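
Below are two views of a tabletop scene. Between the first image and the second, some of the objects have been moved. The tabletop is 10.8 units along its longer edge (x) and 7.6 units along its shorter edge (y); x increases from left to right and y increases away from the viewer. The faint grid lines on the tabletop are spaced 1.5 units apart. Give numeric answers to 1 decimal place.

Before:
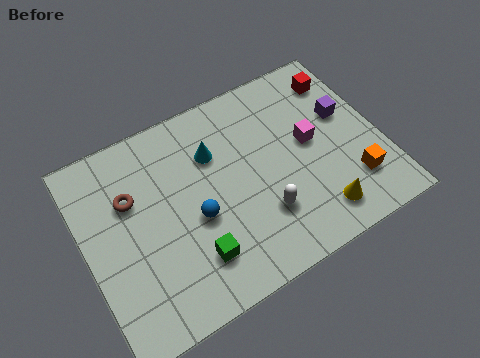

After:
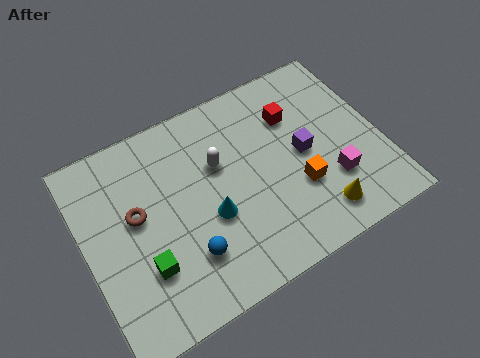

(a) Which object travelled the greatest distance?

the white capsule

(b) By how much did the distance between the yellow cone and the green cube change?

+1.8

They were about 4.5 units apart before and 6.3 after — 1.8 units further apart.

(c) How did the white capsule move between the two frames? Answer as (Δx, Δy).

(-1.2, 2.6)

From the two frames, the white capsule sits at roughly (6.2, 2.2) before and (5.0, 4.8) after.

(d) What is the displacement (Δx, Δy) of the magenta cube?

(0.5, -1.8)

From the two frames, the magenta cube sits at roughly (8.3, 4.1) before and (8.8, 2.3) after.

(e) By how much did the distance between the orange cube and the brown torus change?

-2.4

The distance was about 8.3 in the first image and 5.9 in the second, so they moved 2.4 units closer together.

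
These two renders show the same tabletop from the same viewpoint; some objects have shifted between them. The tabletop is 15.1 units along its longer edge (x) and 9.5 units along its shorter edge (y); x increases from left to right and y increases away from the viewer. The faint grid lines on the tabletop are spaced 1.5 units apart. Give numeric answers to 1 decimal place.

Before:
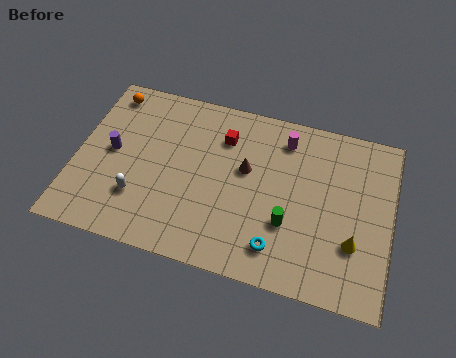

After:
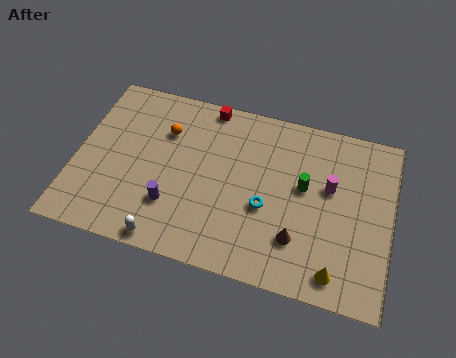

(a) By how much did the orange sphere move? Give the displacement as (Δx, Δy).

(2.9, -1.5)

The orange sphere started near (1.2, 8.2) and ended near (4.1, 6.7).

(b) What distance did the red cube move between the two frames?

1.8

The red cube moved from about (6.9, 7.1) to (6.0, 8.7), a distance of √(0.9² + 1.6²) ≈ 1.8.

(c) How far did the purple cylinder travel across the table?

3.8

From (1.7, 4.9) to (4.8, 2.7), the purple cylinder covered √(3.1² + 2.2²) ≈ 3.8 units.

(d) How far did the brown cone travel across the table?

4.1

The brown cone was near (8.1, 5.6) before and (10.8, 2.5) after, so it travelled √(2.7² + 3.1²) ≈ 4.1 units.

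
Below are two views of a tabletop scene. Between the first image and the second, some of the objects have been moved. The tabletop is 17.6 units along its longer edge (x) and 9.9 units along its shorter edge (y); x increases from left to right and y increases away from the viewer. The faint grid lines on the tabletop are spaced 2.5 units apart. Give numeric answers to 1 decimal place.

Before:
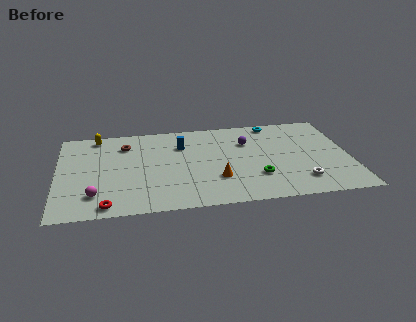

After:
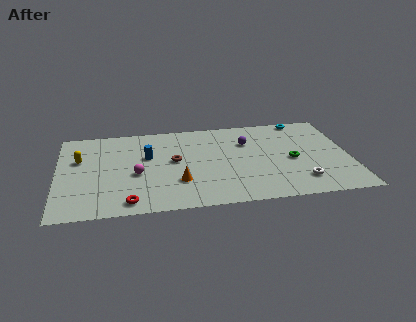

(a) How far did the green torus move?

2.7

The green torus was near (11.9, 2.9) before and (14.1, 4.5) after, so it travelled √(2.2² + 1.6²) ≈ 2.7 units.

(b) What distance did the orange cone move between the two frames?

2.3

From (9.5, 3.0) to (7.2, 3.0), the orange cone covered √(2.3² + 0.0²) ≈ 2.3 units.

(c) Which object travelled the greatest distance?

the brown torus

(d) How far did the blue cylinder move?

2.3

From (7.5, 7.1) to (5.4, 6.1), the blue cylinder covered √(2.1² + 1.0²) ≈ 2.3 units.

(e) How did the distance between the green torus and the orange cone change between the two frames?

+4.7

The distance was about 2.4 in the first image and 7.1 in the second, so they moved 4.7 units further apart.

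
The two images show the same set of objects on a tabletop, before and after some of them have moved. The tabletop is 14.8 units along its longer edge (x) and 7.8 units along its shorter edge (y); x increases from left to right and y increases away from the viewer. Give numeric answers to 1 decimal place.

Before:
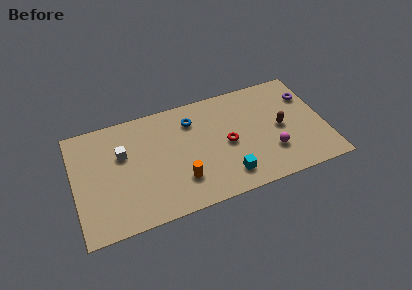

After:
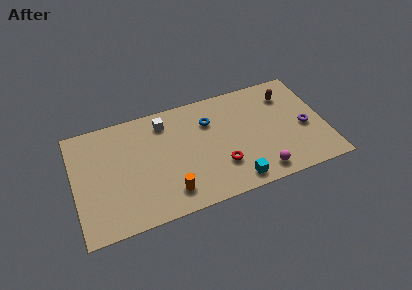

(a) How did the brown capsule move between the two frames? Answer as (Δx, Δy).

(0.6, 2.2)

From the two frames, the brown capsule sits at roughly (12.2, 3.8) before and (12.8, 6.0) after.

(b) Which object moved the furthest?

the white cube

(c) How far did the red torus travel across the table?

1.5

From (9.0, 3.7) to (8.5, 2.3), the red torus covered √(0.5² + 1.4²) ≈ 1.5 units.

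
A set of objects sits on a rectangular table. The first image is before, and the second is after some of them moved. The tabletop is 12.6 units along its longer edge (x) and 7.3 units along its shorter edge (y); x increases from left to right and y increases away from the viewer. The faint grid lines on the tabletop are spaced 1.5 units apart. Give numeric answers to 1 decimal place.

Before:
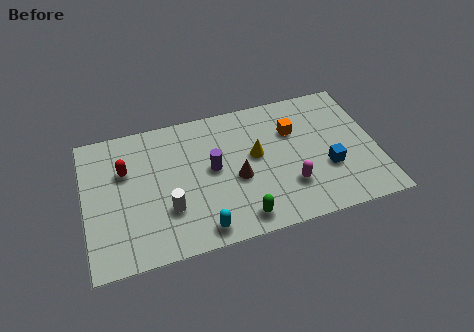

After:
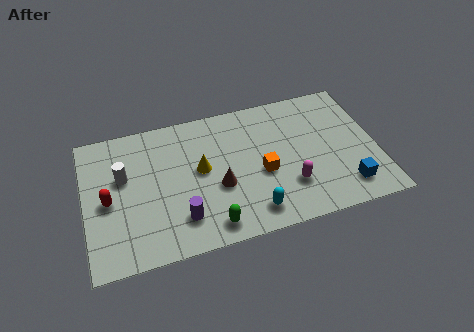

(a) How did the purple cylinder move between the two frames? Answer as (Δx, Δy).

(-1.5, -2.2)

The purple cylinder was at about (5.5, 3.9) and moved to about (4.0, 1.7).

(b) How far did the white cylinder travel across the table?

2.8

The white cylinder was near (3.5, 2.3) before and (1.7, 4.5) after, so it travelled √(1.8² + 2.2²) ≈ 2.8 units.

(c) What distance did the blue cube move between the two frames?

1.4

The blue cube was near (10.4, 2.6) before and (11.1, 1.4) after, so it travelled √(0.7² + 1.2²) ≈ 1.4 units.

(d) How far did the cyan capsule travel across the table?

2.2

The cyan capsule was near (4.8, 0.9) before and (7.0, 1.2) after, so it travelled √(2.2² + 0.3²) ≈ 2.2 units.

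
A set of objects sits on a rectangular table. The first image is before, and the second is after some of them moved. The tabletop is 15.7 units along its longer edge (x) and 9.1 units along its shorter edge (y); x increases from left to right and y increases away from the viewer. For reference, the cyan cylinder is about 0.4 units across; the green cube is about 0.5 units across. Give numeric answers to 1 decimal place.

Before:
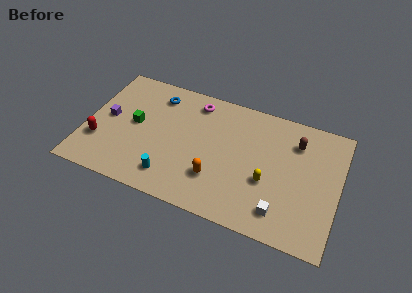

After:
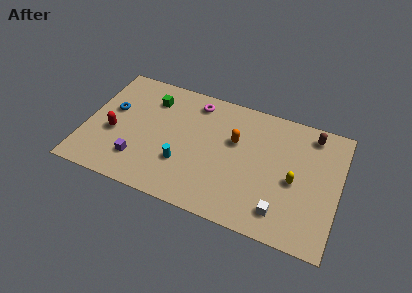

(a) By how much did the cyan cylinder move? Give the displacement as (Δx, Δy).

(0.6, 1.2)

From the two frames, the cyan cylinder sits at roughly (5.6, 1.7) before and (6.2, 2.9) after.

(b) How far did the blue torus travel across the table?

3.3

From (4.1, 7.4) to (1.5, 5.4), the blue torus covered √(2.6² + 2.0²) ≈ 3.3 units.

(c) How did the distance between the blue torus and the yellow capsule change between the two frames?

+3.3

The distance was about 8.3 in the first image and 11.6 in the second, so they moved 3.3 units further apart.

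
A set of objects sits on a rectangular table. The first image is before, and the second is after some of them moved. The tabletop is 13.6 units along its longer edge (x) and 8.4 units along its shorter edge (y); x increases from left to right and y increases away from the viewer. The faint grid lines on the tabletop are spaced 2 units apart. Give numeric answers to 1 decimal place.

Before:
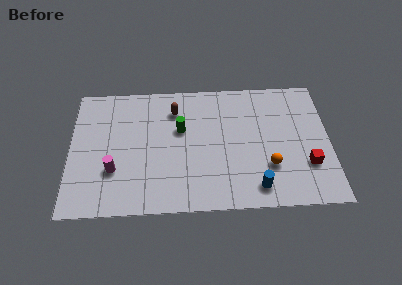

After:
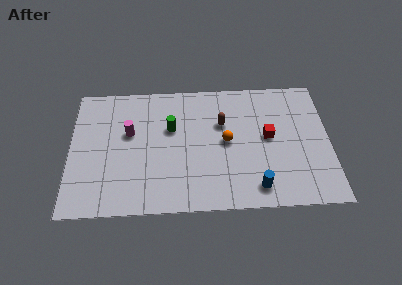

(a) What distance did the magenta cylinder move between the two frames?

2.5

The magenta cylinder moved from about (2.3, 2.7) to (3.1, 5.1), a distance of √(0.8² + 2.4²) ≈ 2.5.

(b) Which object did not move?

the blue cylinder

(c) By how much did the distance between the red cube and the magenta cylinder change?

-2.8

They were about 10.1 units apart before and 7.3 after — 2.8 units closer together.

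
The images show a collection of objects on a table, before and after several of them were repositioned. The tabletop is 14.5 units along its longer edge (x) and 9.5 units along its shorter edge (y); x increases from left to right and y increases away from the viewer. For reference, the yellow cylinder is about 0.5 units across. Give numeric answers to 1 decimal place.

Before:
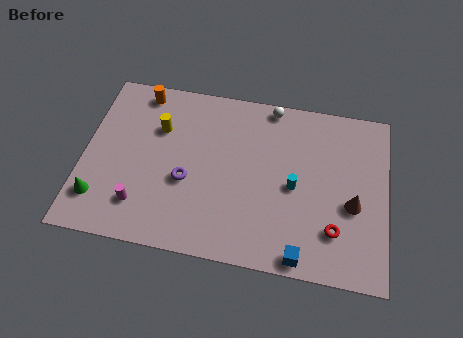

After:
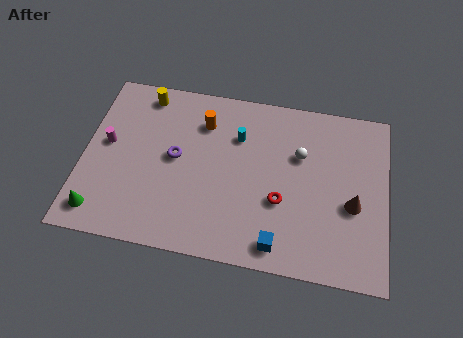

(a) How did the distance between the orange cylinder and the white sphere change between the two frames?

-1.5

Before: roughly 6.3 units apart; after: 4.8. That's 1.5 units closer together.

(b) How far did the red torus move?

2.8

From (12.1, 2.4) to (9.5, 3.5), the red torus covered √(2.6² + 1.1²) ≈ 2.8 units.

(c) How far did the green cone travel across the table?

0.7

The green cone was near (0.9, 2.1) before and (1.0, 1.4) after, so it travelled √(0.1² + 0.7²) ≈ 0.7 units.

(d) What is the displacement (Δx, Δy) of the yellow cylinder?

(-0.8, 1.8)

The yellow cylinder started near (3.5, 6.5) and ended near (2.7, 8.3).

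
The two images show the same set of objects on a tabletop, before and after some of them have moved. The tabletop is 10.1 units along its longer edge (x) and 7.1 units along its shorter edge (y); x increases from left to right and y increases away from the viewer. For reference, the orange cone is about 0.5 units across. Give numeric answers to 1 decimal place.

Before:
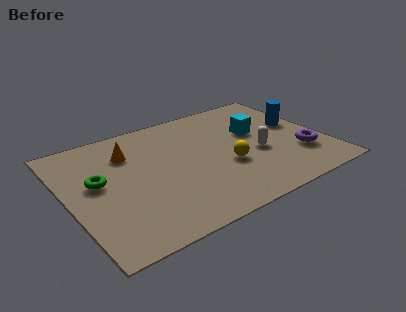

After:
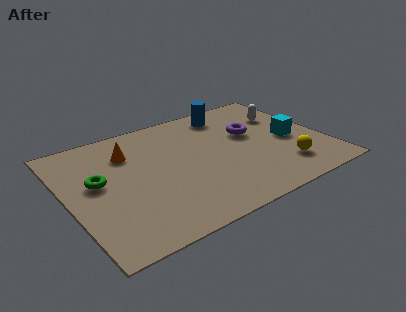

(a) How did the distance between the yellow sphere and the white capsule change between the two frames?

+2.1

Before: roughly 1.3 units apart; after: 3.4. That's 2.1 units further apart.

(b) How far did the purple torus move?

2.7

From (9.0, 2.1) to (7.4, 4.3), the purple torus covered √(1.6² + 2.2²) ≈ 2.7 units.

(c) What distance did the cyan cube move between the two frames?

1.6

From (7.6, 4.3) to (8.8, 3.2), the cyan cube covered √(1.2² + 1.1²) ≈ 1.6 units.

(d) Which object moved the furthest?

the blue cylinder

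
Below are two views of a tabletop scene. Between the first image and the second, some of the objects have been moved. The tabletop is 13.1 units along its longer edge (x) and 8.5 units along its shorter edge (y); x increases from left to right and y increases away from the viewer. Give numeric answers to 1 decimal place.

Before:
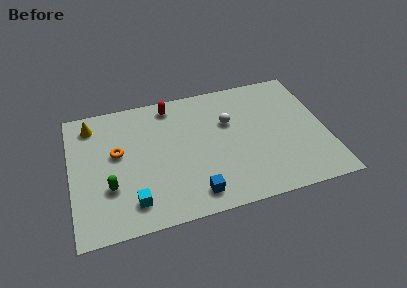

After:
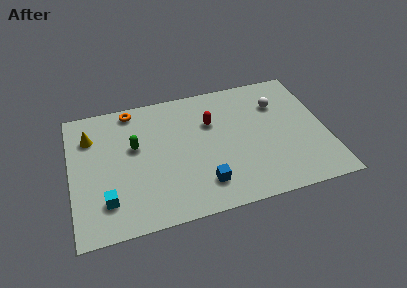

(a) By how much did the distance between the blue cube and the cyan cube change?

+1.8

Before: roughly 3.1 units apart; after: 4.9. That's 1.8 units further apart.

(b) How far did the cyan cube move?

1.4

The cyan cube moved from about (3.0, 1.6) to (1.7, 2.0), a distance of √(1.3² + 0.4²) ≈ 1.4.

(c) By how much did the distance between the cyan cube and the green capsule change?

+1.9

Before: roughly 1.6 units apart; after: 3.5. That's 1.9 units further apart.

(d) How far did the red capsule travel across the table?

2.6

From (5.3, 7.4) to (7.3, 5.7), the red capsule covered √(2.0² + 1.7²) ≈ 2.6 units.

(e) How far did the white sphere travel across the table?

2.7

The white sphere was near (8.2, 5.5) before and (10.8, 6.1) after, so it travelled √(2.6² + 0.6²) ≈ 2.7 units.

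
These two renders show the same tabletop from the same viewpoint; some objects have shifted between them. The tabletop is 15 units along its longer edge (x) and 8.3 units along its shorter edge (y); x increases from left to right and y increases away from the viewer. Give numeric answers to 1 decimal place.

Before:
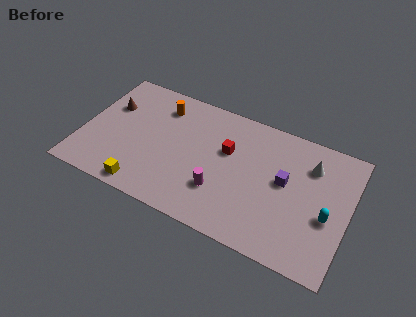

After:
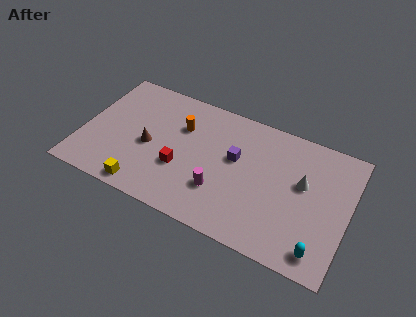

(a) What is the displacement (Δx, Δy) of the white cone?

(-0.3, -1.3)

The white cone was at about (12.7, 6.2) and moved to about (12.4, 4.9).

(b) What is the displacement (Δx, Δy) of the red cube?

(-2.4, -2.2)

The red cube was at about (8.1, 5.2) and moved to about (5.7, 3.0).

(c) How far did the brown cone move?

3.1

The brown cone was near (1.3, 5.5) before and (3.8, 3.7) after, so it travelled √(2.5² + 1.8²) ≈ 3.1 units.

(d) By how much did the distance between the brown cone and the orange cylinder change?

-0.4

They were about 3.0 units apart before and 2.6 after — 0.4 units closer together.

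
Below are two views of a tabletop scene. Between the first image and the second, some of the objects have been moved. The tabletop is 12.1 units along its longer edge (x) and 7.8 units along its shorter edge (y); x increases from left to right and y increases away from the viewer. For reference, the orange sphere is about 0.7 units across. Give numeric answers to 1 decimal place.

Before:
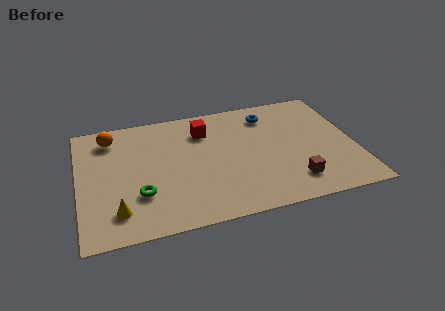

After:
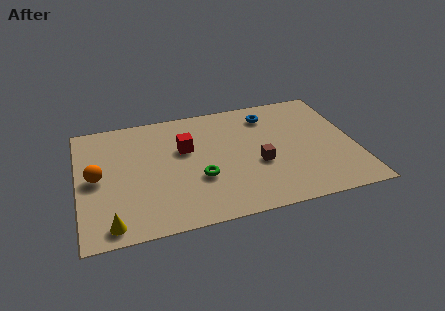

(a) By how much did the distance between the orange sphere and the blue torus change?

+1.1

They were about 7.0 units apart before and 8.1 after — 1.1 units further apart.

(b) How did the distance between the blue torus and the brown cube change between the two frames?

-1.5

Before: roughly 4.8 units apart; after: 3.3. That's 1.5 units closer together.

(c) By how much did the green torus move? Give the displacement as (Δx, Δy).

(2.6, 0.4)

The green torus started near (2.6, 2.4) and ended near (5.2, 2.8).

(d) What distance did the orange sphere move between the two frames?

2.6

The orange sphere was near (1.5, 6.4) before and (0.8, 3.9) after, so it travelled √(0.7² + 2.5²) ≈ 2.6 units.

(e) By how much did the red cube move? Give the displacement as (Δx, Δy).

(-0.9, -1.0)

The red cube started near (5.6, 5.9) and ended near (4.7, 4.9).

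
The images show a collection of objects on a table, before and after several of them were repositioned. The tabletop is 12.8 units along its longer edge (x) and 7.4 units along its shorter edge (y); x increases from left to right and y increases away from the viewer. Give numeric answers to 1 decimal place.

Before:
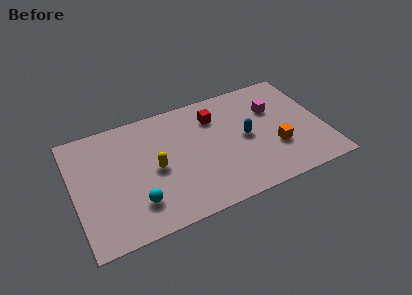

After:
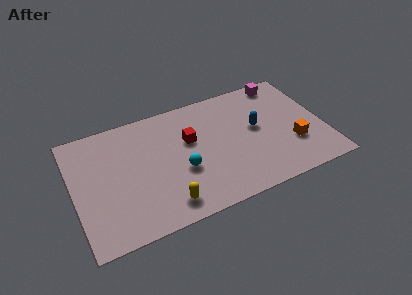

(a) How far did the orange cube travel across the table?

0.9

From (10.2, 2.5) to (11.1, 2.4), the orange cube covered √(0.9² + 0.1²) ≈ 0.9 units.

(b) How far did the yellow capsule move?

2.3

From (4.1, 3.5) to (4.4, 1.2), the yellow capsule covered √(0.3² + 2.3²) ≈ 2.3 units.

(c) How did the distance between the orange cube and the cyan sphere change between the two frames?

-1.5

Before: roughly 7.2 units apart; after: 5.7. That's 1.5 units closer together.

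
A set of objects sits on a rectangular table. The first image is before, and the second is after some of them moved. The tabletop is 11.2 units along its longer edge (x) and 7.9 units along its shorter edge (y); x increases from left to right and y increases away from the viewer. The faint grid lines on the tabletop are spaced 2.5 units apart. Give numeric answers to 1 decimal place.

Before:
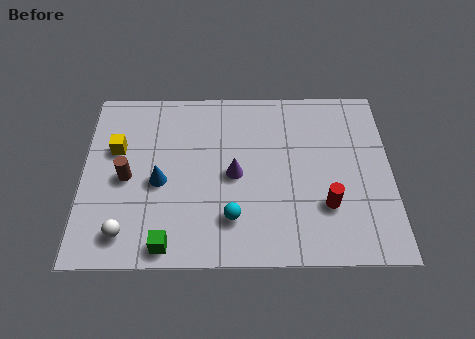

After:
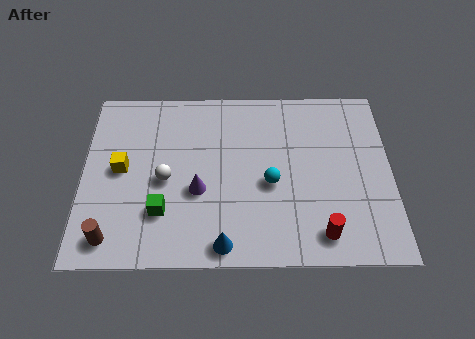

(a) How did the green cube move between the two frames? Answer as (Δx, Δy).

(-0.2, 1.4)

The green cube started near (3.1, 0.8) and ended near (2.9, 2.2).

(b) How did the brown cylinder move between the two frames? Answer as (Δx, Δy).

(-0.5, -2.6)

The brown cylinder was at about (1.6, 3.7) and moved to about (1.1, 1.1).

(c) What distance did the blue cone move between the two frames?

3.5

The blue cone was near (2.8, 3.5) before and (5.1, 0.8) after, so it travelled √(2.3² + 2.7²) ≈ 3.5 units.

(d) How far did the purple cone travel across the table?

1.5

The purple cone was near (5.5, 3.8) before and (4.2, 3.1) after, so it travelled √(1.3² + 0.7²) ≈ 1.5 units.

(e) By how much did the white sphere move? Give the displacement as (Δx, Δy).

(1.4, 2.3)

The white sphere was at about (1.6, 1.3) and moved to about (3.0, 3.6).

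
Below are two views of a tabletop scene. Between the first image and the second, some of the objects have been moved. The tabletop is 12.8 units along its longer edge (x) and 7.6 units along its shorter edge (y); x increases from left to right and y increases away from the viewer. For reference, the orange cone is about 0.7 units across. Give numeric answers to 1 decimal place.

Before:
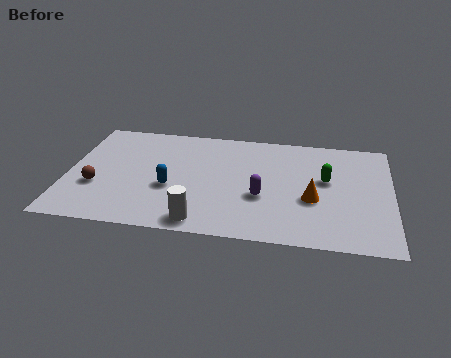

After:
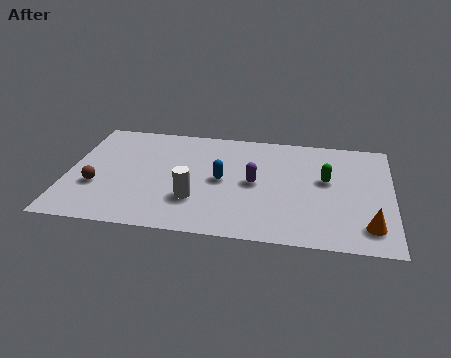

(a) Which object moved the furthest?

the orange cone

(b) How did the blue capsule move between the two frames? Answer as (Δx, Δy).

(2.0, 0.8)

The blue capsule was at about (4.1, 3.0) and moved to about (6.1, 3.8).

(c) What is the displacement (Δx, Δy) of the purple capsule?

(-0.3, 0.9)

The purple capsule started near (7.7, 2.9) and ended near (7.4, 3.8).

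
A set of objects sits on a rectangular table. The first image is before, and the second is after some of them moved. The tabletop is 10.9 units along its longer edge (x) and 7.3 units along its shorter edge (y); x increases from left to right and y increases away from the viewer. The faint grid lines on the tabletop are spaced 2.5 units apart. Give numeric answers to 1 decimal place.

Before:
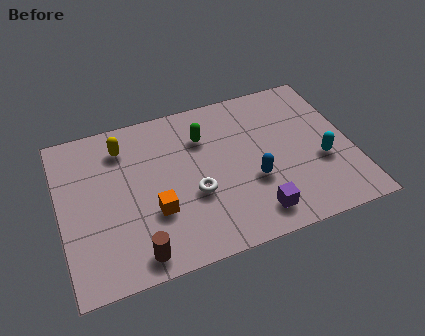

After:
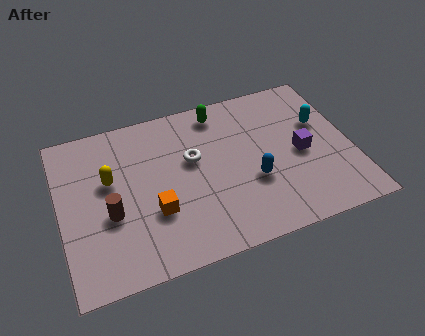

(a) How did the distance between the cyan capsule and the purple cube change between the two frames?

-1.6

The distance was about 3.1 in the first image and 1.5 in the second, so they moved 1.6 units closer together.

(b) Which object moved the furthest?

the purple cube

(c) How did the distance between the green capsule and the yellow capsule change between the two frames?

+1.7

Before: roughly 3.0 units apart; after: 4.7. That's 1.7 units further apart.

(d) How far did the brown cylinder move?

2.2

The brown cylinder was near (2.6, 0.9) before and (1.8, 2.9) after, so it travelled √(0.8² + 2.0²) ≈ 2.2 units.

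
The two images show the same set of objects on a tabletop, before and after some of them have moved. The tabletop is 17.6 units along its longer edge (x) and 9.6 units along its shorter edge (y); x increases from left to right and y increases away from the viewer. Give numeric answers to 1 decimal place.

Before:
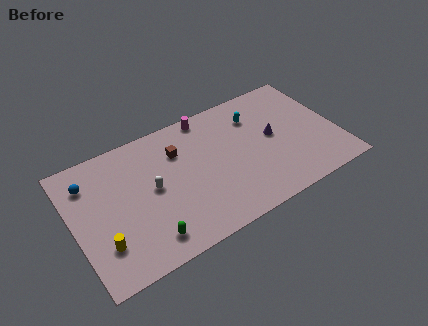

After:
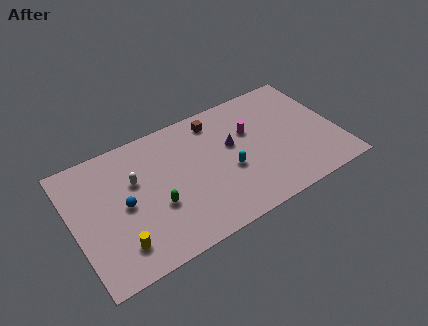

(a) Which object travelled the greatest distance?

the cyan capsule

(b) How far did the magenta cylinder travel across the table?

3.6

From (9.4, 8.7) to (12.0, 6.2), the magenta cylinder covered √(2.6² + 2.5²) ≈ 3.6 units.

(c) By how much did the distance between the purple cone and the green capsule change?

-3.9

Before: roughly 9.7 units apart; after: 5.8. That's 3.9 units closer together.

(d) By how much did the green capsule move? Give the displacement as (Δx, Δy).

(0.9, 2.0)

The green capsule started near (4.4, 1.6) and ended near (5.3, 3.6).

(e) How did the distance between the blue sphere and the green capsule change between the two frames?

-4.3

The distance was about 6.6 in the first image and 2.3 in the second, so they moved 4.3 units closer together.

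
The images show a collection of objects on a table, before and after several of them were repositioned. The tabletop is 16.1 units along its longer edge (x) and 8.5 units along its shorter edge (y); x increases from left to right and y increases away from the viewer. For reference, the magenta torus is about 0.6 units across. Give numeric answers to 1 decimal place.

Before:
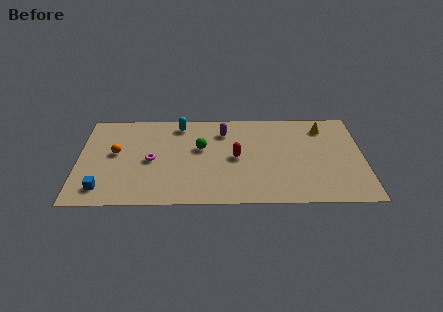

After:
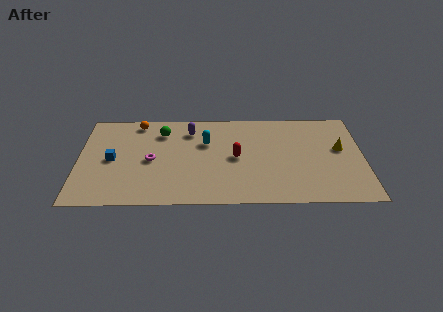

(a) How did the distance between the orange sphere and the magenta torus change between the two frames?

+1.5

They were about 2.1 units apart before and 3.6 after — 1.5 units further apart.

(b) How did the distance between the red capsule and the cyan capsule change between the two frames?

-2.3

The distance was about 4.5 in the first image and 2.2 in the second, so they moved 2.3 units closer together.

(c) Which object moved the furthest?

the orange sphere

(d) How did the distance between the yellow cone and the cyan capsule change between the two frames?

-0.6

The distance was about 8.2 in the first image and 7.6 in the second, so they moved 0.6 units closer together.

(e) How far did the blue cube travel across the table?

2.6

The blue cube moved from about (1.4, 1.5) to (1.9, 4.1), a distance of √(0.5² + 2.6²) ≈ 2.6.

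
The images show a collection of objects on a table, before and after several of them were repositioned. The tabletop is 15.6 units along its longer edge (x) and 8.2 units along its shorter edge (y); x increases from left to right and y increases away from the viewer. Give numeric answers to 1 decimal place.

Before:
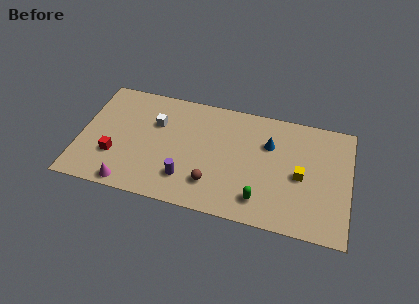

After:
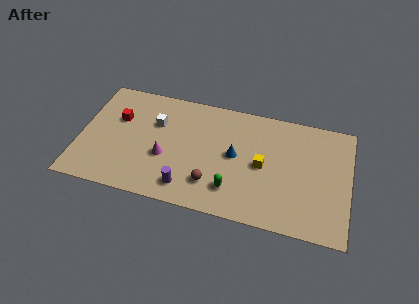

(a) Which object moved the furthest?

the magenta cone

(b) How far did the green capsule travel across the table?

1.6

The green capsule moved from about (10.6, 1.6) to (9.0, 1.9), a distance of √(1.6² + 0.3²) ≈ 1.6.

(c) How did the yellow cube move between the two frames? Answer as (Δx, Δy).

(-2.2, 0.2)

The yellow cube started near (12.8, 3.8) and ended near (10.6, 4.0).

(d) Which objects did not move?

the brown sphere and the white cube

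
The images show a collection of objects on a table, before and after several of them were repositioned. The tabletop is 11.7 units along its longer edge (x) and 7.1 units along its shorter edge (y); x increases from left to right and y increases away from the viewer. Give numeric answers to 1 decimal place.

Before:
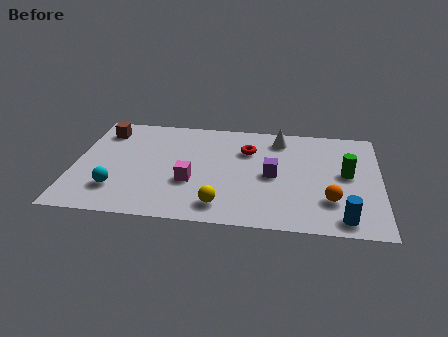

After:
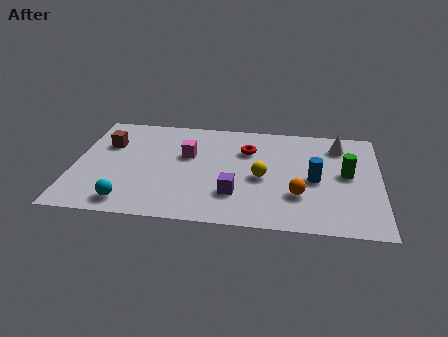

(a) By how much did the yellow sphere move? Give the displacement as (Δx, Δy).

(1.5, 2.0)

The yellow sphere was at about (5.7, 1.2) and moved to about (7.2, 3.2).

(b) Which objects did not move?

the green cylinder and the red torus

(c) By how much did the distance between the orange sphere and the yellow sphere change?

-2.5

Before: roughly 4.2 units apart; after: 1.7. That's 2.5 units closer together.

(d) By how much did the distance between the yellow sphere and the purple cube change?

-1.3

They were about 2.9 units apart before and 1.6 after — 1.3 units closer together.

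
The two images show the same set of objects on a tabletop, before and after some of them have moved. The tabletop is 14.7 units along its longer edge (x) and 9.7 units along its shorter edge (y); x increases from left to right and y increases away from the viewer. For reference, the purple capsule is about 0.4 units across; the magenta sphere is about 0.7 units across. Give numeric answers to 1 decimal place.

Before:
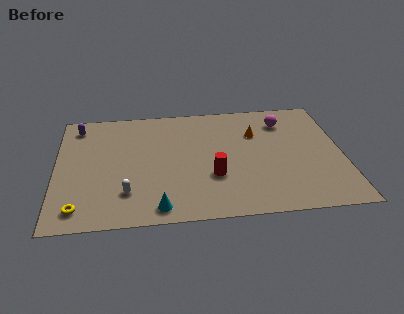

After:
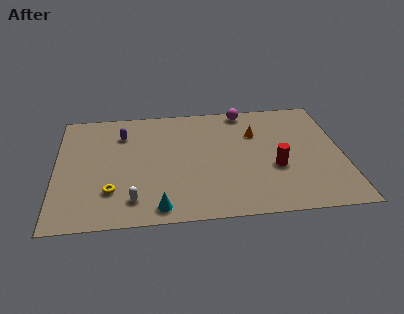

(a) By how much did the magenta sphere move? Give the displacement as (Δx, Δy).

(-2.0, 1.2)

From the two frames, the magenta sphere sits at roughly (11.8, 7.6) before and (9.8, 8.8) after.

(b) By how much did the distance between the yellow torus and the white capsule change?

-1.2

The distance was about 2.6 in the first image and 1.4 in the second, so they moved 1.2 units closer together.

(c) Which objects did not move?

the cyan cone and the orange cone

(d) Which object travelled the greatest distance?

the red cylinder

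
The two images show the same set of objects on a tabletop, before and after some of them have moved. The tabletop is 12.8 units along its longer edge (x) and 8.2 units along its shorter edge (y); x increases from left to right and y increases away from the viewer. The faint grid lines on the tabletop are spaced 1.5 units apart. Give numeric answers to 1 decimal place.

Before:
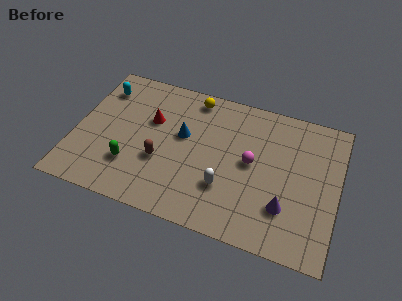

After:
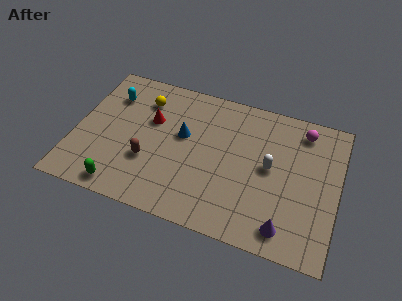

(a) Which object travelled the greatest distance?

the magenta sphere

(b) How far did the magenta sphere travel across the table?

3.5

The magenta sphere moved from about (8.6, 4.3) to (10.9, 6.9), a distance of √(2.3² + 2.6²) ≈ 3.5.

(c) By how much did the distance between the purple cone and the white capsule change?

+0.4

The distance was about 2.9 in the first image and 3.3 in the second, so they moved 0.4 units further apart.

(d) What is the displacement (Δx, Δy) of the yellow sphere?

(-2.4, -0.9)

The yellow sphere started near (5.5, 7.2) and ended near (3.1, 6.3).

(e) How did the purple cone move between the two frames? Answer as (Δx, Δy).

(0.1, -1.1)

The purple cone was at about (10.4, 2.3) and moved to about (10.5, 1.2).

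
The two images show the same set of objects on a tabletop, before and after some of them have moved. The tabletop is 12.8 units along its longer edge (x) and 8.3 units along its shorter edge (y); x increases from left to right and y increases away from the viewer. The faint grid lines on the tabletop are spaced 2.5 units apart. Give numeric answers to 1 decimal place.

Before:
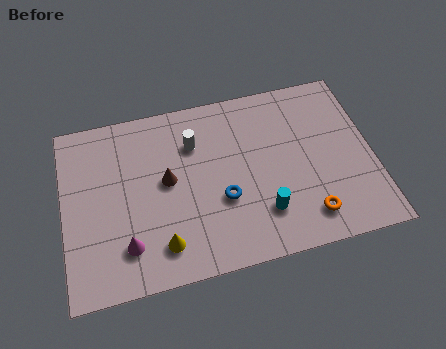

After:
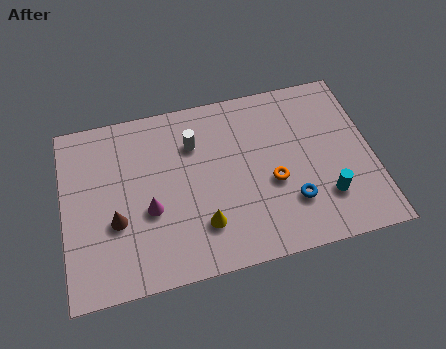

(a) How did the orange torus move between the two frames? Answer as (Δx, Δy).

(-1.3, 1.9)

From the two frames, the orange torus sits at roughly (9.9, 1.5) before and (8.6, 3.4) after.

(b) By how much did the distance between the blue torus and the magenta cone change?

+1.7

They were about 4.2 units apart before and 5.9 after — 1.7 units further apart.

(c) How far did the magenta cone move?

1.7

The magenta cone moved from about (2.5, 1.9) to (3.5, 3.3), a distance of √(1.0² + 1.4²) ≈ 1.7.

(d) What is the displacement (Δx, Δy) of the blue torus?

(2.8, -0.8)

The blue torus was at about (6.5, 3.1) and moved to about (9.3, 2.3).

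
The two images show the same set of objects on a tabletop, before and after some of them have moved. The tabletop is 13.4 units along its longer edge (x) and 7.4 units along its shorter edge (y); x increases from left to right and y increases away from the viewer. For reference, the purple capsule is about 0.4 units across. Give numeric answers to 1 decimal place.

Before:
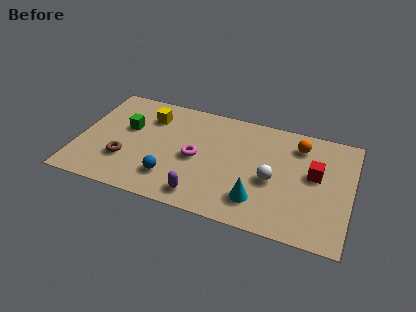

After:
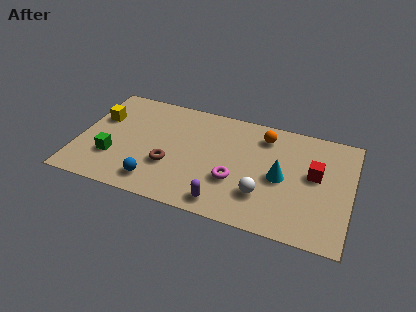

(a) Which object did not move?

the red cube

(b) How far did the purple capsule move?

1.1

The purple capsule moved from about (6.3, 1.1) to (7.4, 1.0), a distance of √(1.1² + 0.1²) ≈ 1.1.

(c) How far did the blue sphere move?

0.9

From (4.7, 1.8) to (4.0, 1.3), the blue sphere covered √(0.7² + 0.5²) ≈ 0.9 units.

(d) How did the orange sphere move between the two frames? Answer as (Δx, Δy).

(-1.7, 0.1)

From the two frames, the orange sphere sits at roughly (10.7, 5.9) before and (9.0, 6.0) after.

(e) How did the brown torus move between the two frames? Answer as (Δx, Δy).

(2.2, 0.3)

From the two frames, the brown torus sits at roughly (2.4, 2.3) before and (4.6, 2.6) after.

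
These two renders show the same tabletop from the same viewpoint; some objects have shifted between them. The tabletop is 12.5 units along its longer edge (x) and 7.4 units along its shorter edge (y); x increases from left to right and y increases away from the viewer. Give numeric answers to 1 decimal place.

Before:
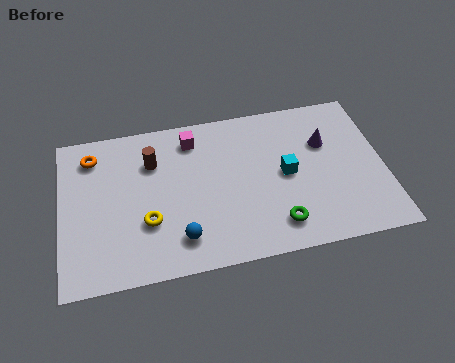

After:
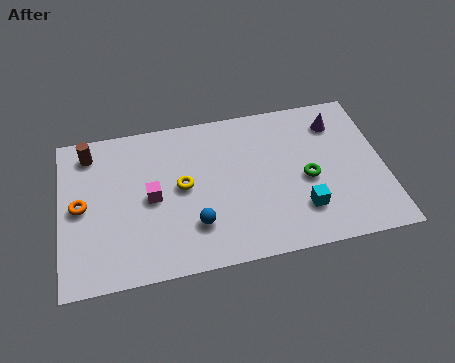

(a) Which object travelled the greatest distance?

the magenta cube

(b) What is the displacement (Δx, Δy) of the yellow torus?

(1.4, 1.4)

The yellow torus was at about (3.3, 2.5) and moved to about (4.7, 3.9).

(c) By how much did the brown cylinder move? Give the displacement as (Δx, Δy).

(-2.4, 0.9)

The brown cylinder was at about (3.6, 5.3) and moved to about (1.2, 6.2).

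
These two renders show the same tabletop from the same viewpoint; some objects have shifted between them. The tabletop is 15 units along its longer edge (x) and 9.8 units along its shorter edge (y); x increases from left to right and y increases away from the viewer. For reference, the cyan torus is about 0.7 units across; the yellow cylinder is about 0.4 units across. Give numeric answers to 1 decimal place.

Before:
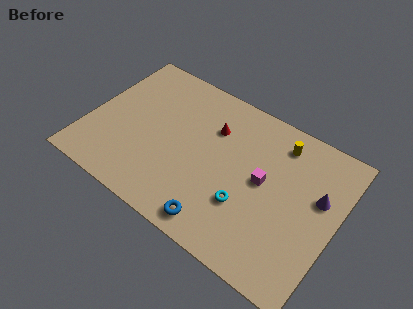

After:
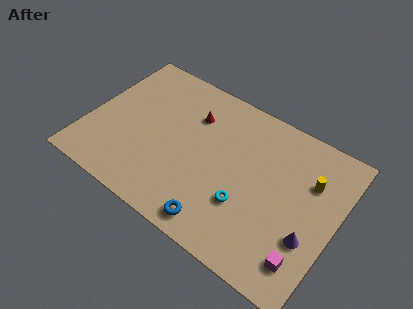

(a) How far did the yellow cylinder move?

2.5

The yellow cylinder was near (11.1, 8.1) before and (13.2, 6.7) after, so it travelled √(2.1² + 1.4²) ≈ 2.5 units.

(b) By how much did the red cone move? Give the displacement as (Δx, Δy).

(-1.3, 0.2)

From the two frames, the red cone sits at roughly (7.2, 6.9) before and (5.9, 7.1) after.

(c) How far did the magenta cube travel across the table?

4.5

The magenta cube was near (10.6, 5.2) before and (13.7, 1.9) after, so it travelled √(3.1² + 3.3²) ≈ 4.5 units.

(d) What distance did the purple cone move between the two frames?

2.7

The purple cone moved from about (13.8, 6.0) to (13.7, 3.3), a distance of √(0.1² + 2.7²) ≈ 2.7.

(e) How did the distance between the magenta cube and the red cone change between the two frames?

+5.6

Before: roughly 3.8 units apart; after: 9.4. That's 5.6 units further apart.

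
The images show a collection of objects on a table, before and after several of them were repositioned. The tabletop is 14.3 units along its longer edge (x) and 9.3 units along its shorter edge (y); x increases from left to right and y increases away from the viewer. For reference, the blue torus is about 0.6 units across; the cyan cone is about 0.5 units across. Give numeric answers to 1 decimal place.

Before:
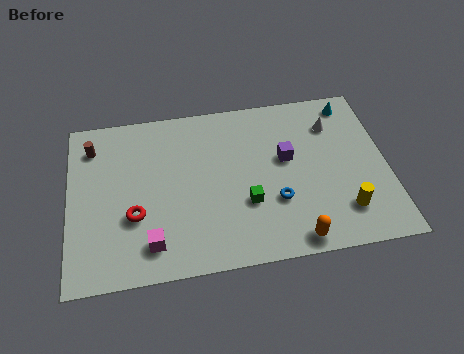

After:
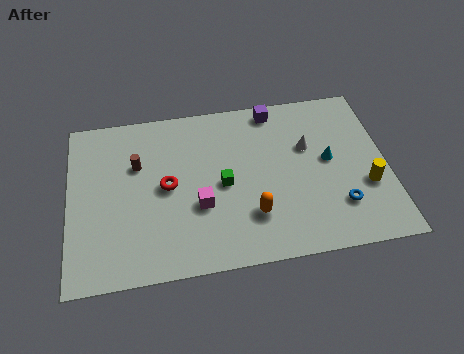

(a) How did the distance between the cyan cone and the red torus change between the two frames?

-3.8

They were about 11.1 units apart before and 7.3 after — 3.8 units closer together.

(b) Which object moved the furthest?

the cyan cone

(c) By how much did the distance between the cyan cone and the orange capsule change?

-3.4

They were about 7.8 units apart before and 4.4 after — 3.4 units closer together.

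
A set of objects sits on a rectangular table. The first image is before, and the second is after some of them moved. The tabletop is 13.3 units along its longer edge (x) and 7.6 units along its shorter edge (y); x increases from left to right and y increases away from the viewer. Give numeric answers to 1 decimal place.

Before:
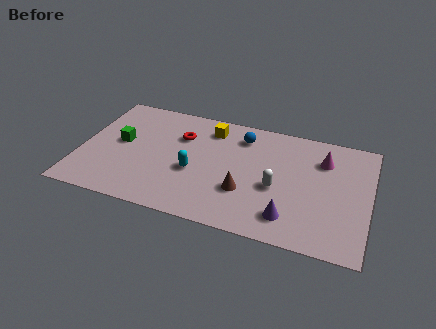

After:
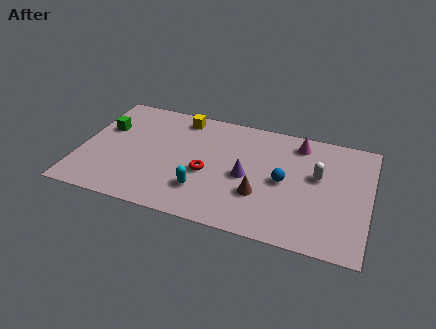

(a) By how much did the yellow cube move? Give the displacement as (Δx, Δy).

(-1.4, 0.4)

From the two frames, the yellow cube sits at roughly (5.8, 6.2) before and (4.4, 6.6) after.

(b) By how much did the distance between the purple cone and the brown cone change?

-1.1

The distance was about 2.3 in the first image and 1.2 in the second, so they moved 1.1 units closer together.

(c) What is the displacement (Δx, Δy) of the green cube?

(-0.8, 0.8)

From the two frames, the green cube sits at roughly (1.8, 4.1) before and (1.0, 4.9) after.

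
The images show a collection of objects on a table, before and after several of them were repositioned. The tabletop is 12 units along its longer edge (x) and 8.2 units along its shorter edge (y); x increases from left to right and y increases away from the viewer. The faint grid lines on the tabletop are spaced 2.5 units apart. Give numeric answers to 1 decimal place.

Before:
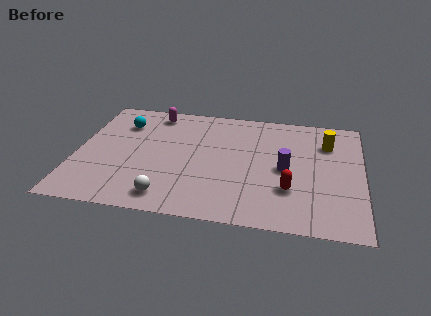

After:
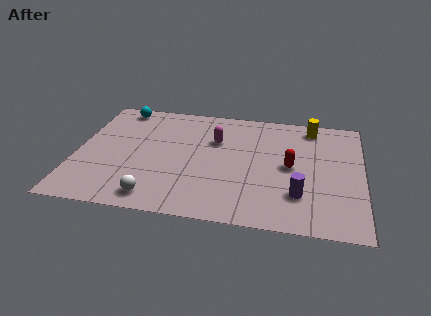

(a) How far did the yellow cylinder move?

1.3

The yellow cylinder moved from about (10.5, 6.0) to (9.8, 7.1), a distance of √(0.7² + 1.1²) ≈ 1.3.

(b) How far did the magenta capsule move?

3.1

The magenta capsule was near (3.1, 7.1) before and (5.8, 5.5) after, so it travelled √(2.7² + 1.6²) ≈ 3.1 units.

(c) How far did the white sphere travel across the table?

0.5

The white sphere moved from about (4.0, 1.2) to (3.5, 1.1), a distance of √(0.5² + 0.1²) ≈ 0.5.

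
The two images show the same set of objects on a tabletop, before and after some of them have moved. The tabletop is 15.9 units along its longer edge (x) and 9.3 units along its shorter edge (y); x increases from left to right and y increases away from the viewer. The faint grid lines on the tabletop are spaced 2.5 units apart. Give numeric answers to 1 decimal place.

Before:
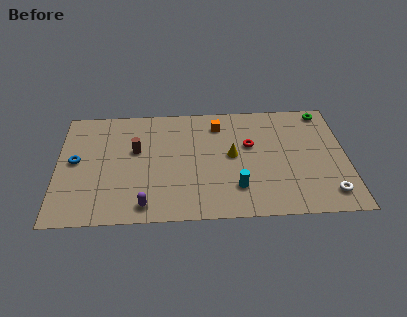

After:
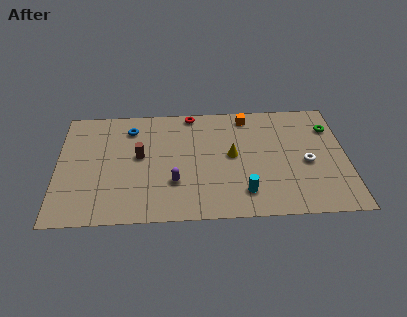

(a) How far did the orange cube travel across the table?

1.7

From (8.9, 7.5) to (10.5, 8.1), the orange cube covered √(1.6² + 0.6²) ≈ 1.7 units.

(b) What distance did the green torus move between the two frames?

1.4

The green torus moved from about (14.8, 8.3) to (15.1, 6.9), a distance of √(0.3² + 1.4²) ≈ 1.4.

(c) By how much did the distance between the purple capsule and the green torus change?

-2.7

The distance was about 12.3 in the first image and 9.6 in the second, so they moved 2.7 units closer together.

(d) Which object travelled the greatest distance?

the red torus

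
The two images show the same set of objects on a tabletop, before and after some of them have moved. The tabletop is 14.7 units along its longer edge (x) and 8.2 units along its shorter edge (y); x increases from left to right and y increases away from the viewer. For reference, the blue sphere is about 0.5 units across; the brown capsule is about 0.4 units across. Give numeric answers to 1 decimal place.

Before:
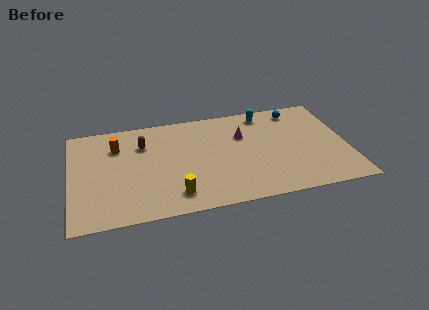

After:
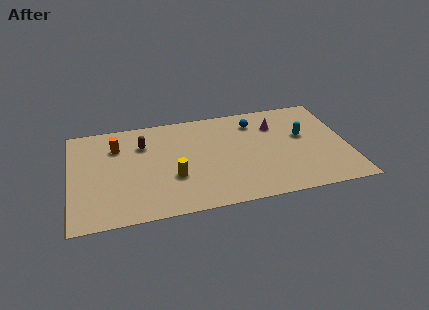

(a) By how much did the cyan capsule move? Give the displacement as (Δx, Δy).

(1.9, -2.3)

From the two frames, the cyan capsule sits at roughly (10.5, 7.1) before and (12.4, 4.8) after.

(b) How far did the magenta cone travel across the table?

1.9

The magenta cone was near (9.2, 5.5) before and (11.0, 6.0) after, so it travelled √(1.8² + 0.5²) ≈ 1.9 units.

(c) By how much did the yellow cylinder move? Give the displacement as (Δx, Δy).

(0.0, 1.4)

The yellow cylinder started near (5.4, 1.5) and ended near (5.4, 2.9).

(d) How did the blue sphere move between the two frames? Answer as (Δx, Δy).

(-2.3, -0.5)

The blue sphere started near (12.2, 7.0) and ended near (9.9, 6.5).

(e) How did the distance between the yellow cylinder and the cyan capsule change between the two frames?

-0.3

The distance was about 7.6 in the first image and 7.3 in the second, so they moved 0.3 units closer together.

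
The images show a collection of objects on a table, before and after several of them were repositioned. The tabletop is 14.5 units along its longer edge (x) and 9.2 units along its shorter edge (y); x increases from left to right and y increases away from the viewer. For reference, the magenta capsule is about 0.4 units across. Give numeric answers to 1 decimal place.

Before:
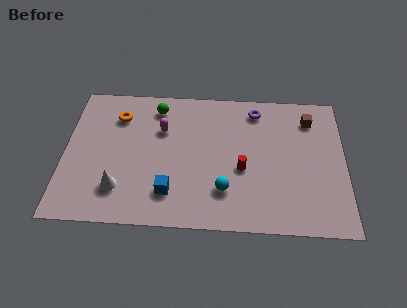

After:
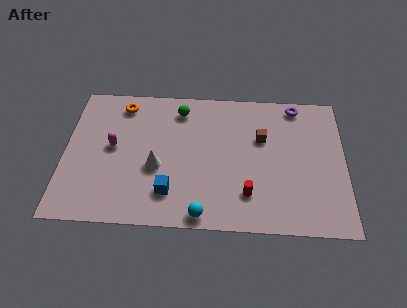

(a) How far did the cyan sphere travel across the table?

1.9

The cyan sphere moved from about (8.3, 2.4) to (7.2, 0.8), a distance of √(1.1² + 1.6²) ≈ 1.9.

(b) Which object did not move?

the blue cube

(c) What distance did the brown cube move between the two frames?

2.9

From (12.7, 7.3) to (10.2, 5.9), the brown cube covered √(2.5² + 1.4²) ≈ 2.9 units.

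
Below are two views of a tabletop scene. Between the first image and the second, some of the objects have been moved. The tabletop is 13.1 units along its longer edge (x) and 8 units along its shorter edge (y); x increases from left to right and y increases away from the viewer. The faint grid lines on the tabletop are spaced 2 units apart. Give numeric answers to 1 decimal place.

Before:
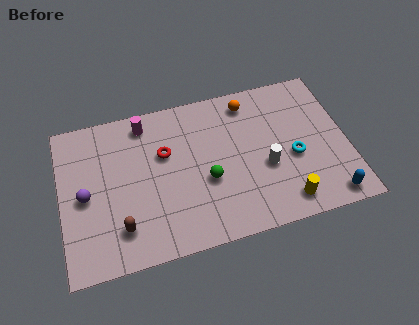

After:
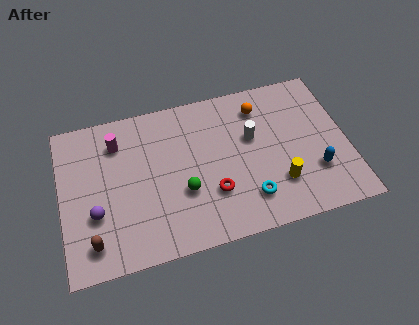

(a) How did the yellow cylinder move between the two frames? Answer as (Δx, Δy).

(-0.2, 1.0)

The yellow cylinder started near (10.0, 1.2) and ended near (9.8, 2.2).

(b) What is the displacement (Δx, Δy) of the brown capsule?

(-1.3, -0.4)

From the two frames, the brown capsule sits at roughly (2.6, 1.8) before and (1.3, 1.4) after.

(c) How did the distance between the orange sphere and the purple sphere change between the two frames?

+0.3

The distance was about 8.3 in the first image and 8.6 in the second, so they moved 0.3 units further apart.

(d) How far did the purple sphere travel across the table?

1.1

The purple sphere moved from about (1.1, 3.8) to (1.5, 2.8), a distance of √(0.4² + 1.0²) ≈ 1.1.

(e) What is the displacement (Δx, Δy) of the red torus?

(2.0, -2.6)

The red torus started near (4.8, 5.1) and ended near (6.8, 2.5).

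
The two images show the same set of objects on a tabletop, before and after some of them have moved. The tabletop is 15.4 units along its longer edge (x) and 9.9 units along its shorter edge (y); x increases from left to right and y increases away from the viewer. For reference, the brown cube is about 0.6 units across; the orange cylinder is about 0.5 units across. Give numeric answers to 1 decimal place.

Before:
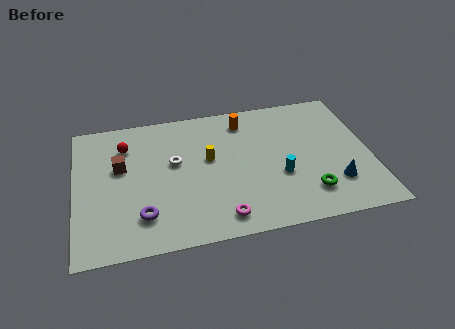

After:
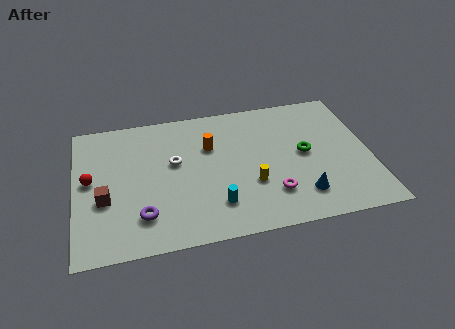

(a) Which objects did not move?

the purple torus and the white torus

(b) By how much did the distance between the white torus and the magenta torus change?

+1.0

The distance was about 4.9 in the first image and 5.9 in the second, so they moved 1.0 units further apart.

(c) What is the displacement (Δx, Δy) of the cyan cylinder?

(-3.4, -1.4)

The cyan cylinder was at about (10.6, 3.7) and moved to about (7.2, 2.3).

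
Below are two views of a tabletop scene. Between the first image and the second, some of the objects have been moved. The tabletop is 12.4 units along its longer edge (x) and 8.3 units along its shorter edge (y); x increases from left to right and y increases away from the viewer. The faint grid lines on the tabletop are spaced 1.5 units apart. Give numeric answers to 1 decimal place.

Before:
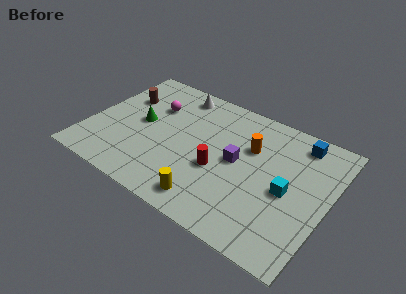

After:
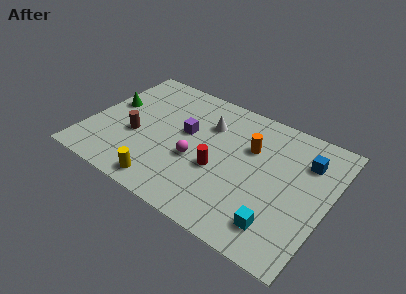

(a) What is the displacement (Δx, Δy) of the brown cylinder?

(1.1, -2.3)

The brown cylinder started near (1.4, 5.6) and ended near (2.5, 3.3).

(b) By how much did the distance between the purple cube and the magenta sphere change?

-3.2

Before: roughly 4.9 units apart; after: 1.7. That's 3.2 units closer together.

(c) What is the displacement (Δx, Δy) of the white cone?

(1.9, -1.3)

The white cone started near (4.0, 7.2) and ended near (5.9, 5.9).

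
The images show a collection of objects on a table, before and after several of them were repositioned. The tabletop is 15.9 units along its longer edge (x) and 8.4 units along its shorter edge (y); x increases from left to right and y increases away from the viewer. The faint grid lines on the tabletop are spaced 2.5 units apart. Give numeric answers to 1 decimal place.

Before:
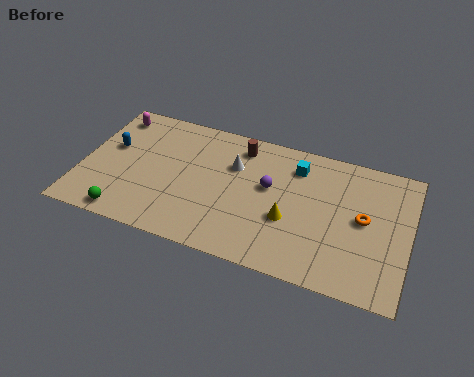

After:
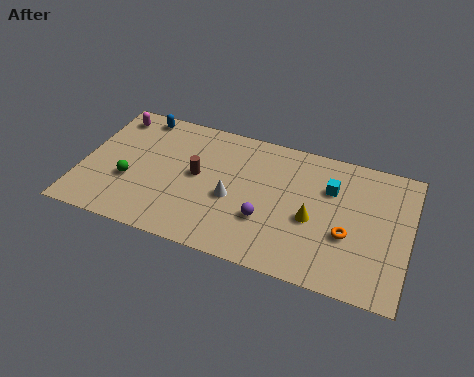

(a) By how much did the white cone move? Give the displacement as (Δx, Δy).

(0.1, -2.1)

From the two frames, the white cone sits at roughly (7.3, 5.7) before and (7.4, 3.6) after.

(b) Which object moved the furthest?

the brown cylinder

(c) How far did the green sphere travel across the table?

2.2

From (2.5, 0.9) to (2.4, 3.1), the green sphere covered √(0.1² + 2.2²) ≈ 2.2 units.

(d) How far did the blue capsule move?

2.7

From (1.3, 5.0) to (2.4, 7.5), the blue capsule covered √(1.1² + 2.5²) ≈ 2.7 units.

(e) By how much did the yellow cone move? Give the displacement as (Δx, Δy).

(1.1, 0.4)

The yellow cone was at about (10.2, 3.2) and moved to about (11.3, 3.6).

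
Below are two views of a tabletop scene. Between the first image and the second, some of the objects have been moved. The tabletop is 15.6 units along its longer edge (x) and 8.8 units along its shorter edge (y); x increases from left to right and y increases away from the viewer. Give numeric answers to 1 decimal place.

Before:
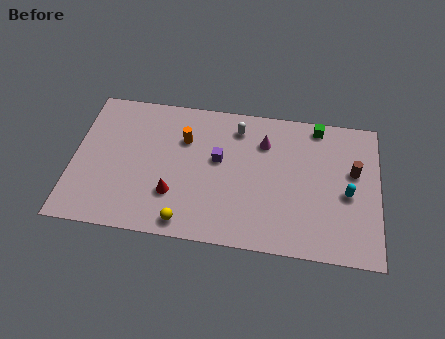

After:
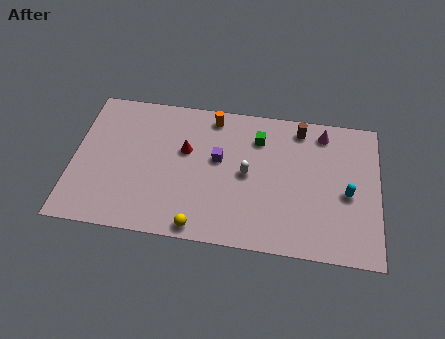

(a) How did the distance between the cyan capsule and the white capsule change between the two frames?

-1.5

They were about 6.6 units apart before and 5.1 after — 1.5 units closer together.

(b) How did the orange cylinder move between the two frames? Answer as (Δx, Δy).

(1.4, 1.6)

The orange cylinder started near (5.6, 6.1) and ended near (7.0, 7.7).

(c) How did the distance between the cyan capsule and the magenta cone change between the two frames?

-1.2

The distance was about 5.0 in the first image and 3.8 in the second, so they moved 1.2 units closer together.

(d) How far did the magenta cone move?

3.2

From (9.7, 6.5) to (12.7, 7.5), the magenta cone covered √(3.0² + 1.0²) ≈ 3.2 units.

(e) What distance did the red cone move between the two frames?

2.8

The red cone was near (5.2, 2.6) before and (5.7, 5.4) after, so it travelled √(0.5² + 2.8²) ≈ 2.8 units.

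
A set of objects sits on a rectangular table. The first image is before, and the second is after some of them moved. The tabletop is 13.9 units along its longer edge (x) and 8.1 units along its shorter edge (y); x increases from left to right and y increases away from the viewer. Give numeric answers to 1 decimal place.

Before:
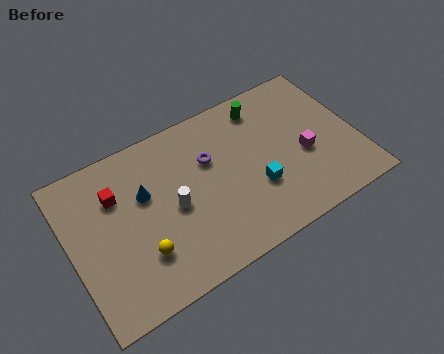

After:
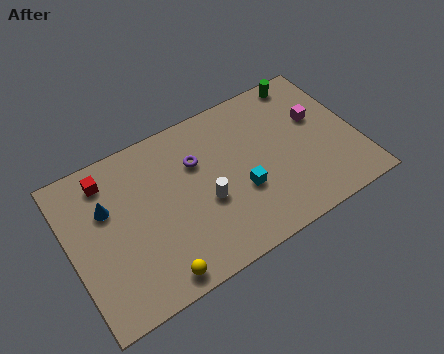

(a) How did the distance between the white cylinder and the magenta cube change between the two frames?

-0.4

The distance was about 6.4 in the first image and 6.0 in the second, so they moved 0.4 units closer together.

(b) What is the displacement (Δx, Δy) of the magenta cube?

(0.9, 1.6)

The magenta cube started near (11.3, 3.4) and ended near (12.2, 5.0).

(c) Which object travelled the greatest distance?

the green cylinder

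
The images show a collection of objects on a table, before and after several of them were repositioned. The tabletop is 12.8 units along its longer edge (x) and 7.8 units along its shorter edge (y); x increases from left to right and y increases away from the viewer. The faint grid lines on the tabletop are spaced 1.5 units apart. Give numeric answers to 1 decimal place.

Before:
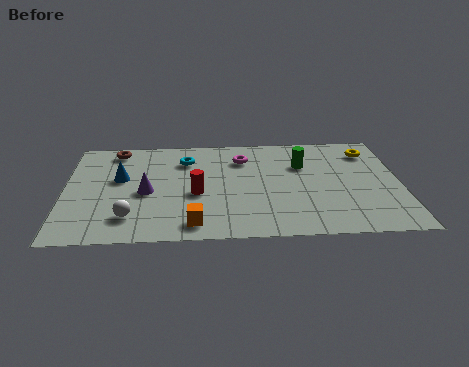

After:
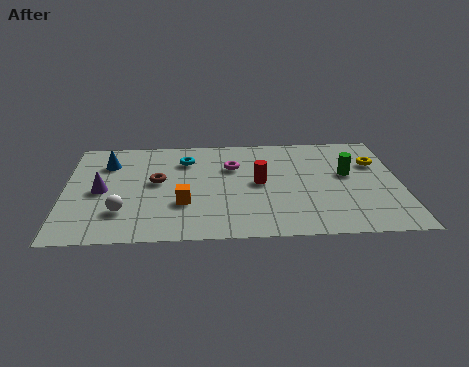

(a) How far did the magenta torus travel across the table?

0.7

The magenta torus was near (6.8, 5.9) before and (6.4, 5.3) after, so it travelled √(0.4² + 0.6²) ≈ 0.7 units.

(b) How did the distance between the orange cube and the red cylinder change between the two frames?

+1.0

Before: roughly 2.2 units apart; after: 3.2. That's 1.0 units further apart.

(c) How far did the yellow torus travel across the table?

0.9

The yellow torus was near (11.7, 6.2) before and (11.9, 5.3) after, so it travelled √(0.2² + 0.9²) ≈ 0.9 units.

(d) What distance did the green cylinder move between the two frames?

1.9

The green cylinder was near (9.1, 5.3) before and (10.8, 4.5) after, so it travelled √(1.7² + 0.8²) ≈ 1.9 units.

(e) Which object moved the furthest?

the brown torus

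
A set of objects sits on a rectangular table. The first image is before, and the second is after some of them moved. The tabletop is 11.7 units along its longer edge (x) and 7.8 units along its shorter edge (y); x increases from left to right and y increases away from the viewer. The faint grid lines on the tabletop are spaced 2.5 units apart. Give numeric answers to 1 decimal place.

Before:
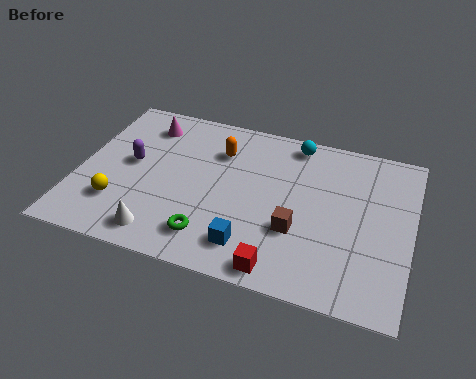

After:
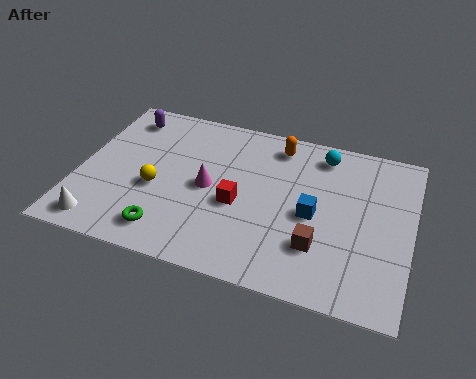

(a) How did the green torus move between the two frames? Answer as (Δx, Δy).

(-1.5, -0.2)

The green torus started near (4.9, 1.5) and ended near (3.4, 1.3).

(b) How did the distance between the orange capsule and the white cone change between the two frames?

+3.1

They were about 4.9 units apart before and 8.0 after — 3.1 units further apart.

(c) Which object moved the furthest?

the magenta cone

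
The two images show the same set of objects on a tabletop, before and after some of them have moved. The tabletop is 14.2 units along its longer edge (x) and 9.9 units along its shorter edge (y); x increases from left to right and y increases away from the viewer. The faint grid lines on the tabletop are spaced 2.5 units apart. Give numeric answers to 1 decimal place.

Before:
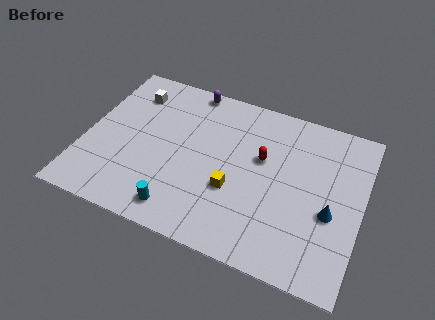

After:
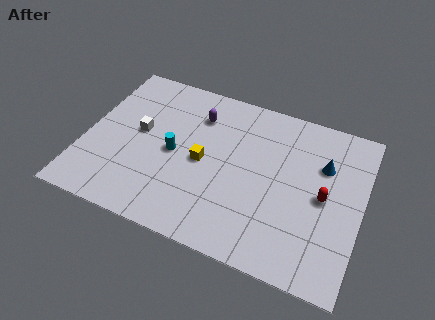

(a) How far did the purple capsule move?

1.7

The purple capsule was near (4.9, 9.1) before and (5.5, 7.5) after, so it travelled √(0.6² + 1.6²) ≈ 1.7 units.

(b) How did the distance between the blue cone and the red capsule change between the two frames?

-2.3

They were about 4.2 units apart before and 1.9 after — 2.3 units closer together.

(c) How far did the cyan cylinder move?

3.4

From (5.3, 1.4) to (4.6, 4.7), the cyan cylinder covered √(0.7² + 3.3²) ≈ 3.4 units.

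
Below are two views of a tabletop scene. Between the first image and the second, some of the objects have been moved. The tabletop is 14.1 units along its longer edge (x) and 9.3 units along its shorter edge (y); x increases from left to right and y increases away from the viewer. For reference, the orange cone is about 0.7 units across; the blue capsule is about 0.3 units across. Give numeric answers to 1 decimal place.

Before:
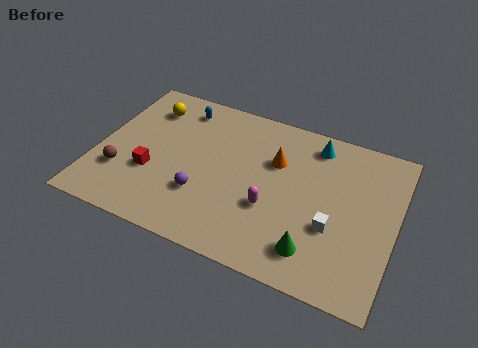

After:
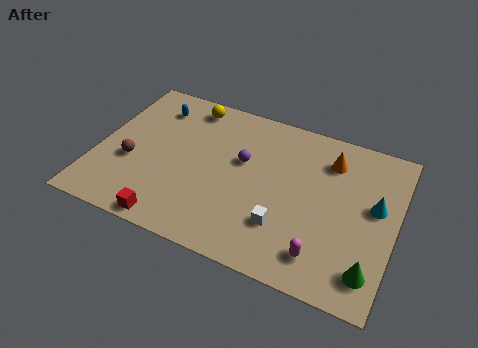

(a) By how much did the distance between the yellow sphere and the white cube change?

-2.5

Before: roughly 10.1 units apart; after: 7.6. That's 2.5 units closer together.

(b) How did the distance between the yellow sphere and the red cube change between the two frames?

+3.2

They were about 4.1 units apart before and 7.3 after — 3.2 units further apart.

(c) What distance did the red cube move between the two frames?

2.8

The red cube moved from about (2.7, 3.3) to (4.0, 0.8), a distance of √(1.3² + 2.5²) ≈ 2.8.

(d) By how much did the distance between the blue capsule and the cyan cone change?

+4.5

They were about 6.5 units apart before and 11.0 after — 4.5 units further apart.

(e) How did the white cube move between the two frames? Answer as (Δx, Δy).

(-2.2, -0.8)

The white cube was at about (11.3, 3.4) and moved to about (9.1, 2.6).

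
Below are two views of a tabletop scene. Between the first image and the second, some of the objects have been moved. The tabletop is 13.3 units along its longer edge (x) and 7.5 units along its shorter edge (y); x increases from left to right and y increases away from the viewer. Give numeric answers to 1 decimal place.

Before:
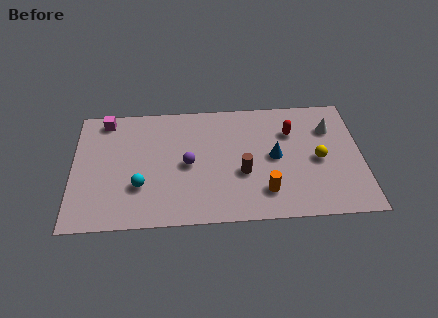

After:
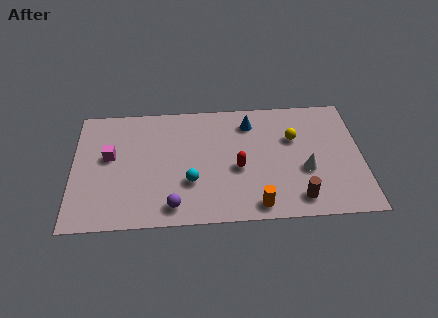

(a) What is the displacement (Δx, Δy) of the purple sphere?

(-0.7, -2.5)

From the two frames, the purple sphere sits at roughly (5.3, 3.6) before and (4.6, 1.1) after.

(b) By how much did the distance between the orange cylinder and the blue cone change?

+2.9

Before: roughly 2.2 units apart; after: 5.1. That's 2.9 units further apart.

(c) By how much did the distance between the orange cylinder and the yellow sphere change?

+1.3

Before: roughly 3.1 units apart; after: 4.4. That's 1.3 units further apart.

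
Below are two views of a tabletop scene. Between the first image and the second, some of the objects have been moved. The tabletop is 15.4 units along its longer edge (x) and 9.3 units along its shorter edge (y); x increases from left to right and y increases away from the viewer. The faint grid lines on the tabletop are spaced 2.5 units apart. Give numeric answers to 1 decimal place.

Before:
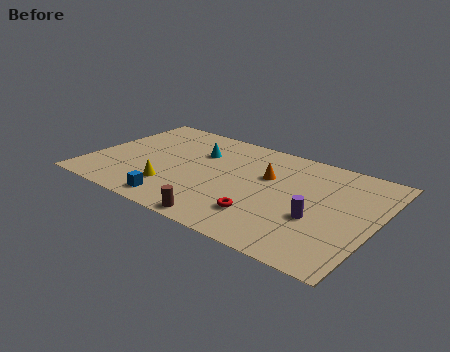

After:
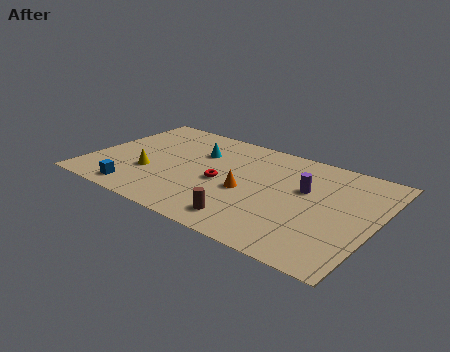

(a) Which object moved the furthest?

the red torus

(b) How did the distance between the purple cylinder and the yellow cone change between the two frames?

+0.7

The distance was about 7.8 in the first image and 8.5 in the second, so they moved 0.7 units further apart.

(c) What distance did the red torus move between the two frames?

3.2

The red torus was near (9.8, 2.3) before and (7.2, 4.2) after, so it travelled √(2.6² + 1.9²) ≈ 3.2 units.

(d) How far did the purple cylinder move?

2.4

The purple cylinder was near (12.5, 3.5) before and (11.5, 5.7) after, so it travelled √(1.0² + 2.2²) ≈ 2.4 units.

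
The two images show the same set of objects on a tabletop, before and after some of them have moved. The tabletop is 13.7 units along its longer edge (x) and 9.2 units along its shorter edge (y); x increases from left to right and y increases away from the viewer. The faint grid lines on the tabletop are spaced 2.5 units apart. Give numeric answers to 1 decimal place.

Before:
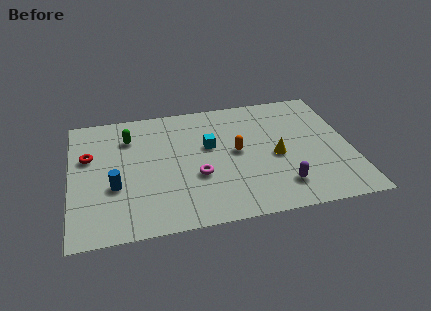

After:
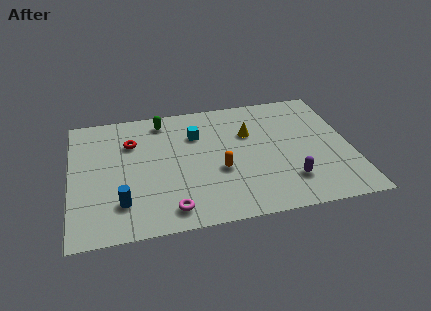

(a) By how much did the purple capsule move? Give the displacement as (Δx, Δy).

(0.4, 0.3)

The purple capsule was at about (10.1, 1.9) and moved to about (10.5, 2.2).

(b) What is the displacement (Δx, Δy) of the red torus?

(2.1, 0.7)

The red torus started near (0.9, 5.8) and ended near (3.0, 6.5).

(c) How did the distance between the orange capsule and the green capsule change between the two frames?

-0.6

They were about 5.6 units apart before and 5.0 after — 0.6 units closer together.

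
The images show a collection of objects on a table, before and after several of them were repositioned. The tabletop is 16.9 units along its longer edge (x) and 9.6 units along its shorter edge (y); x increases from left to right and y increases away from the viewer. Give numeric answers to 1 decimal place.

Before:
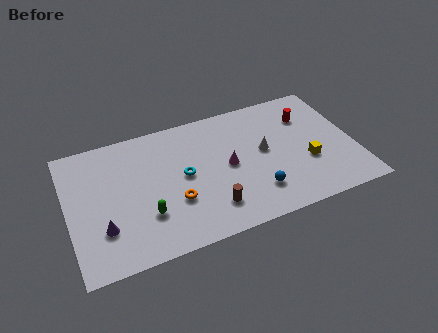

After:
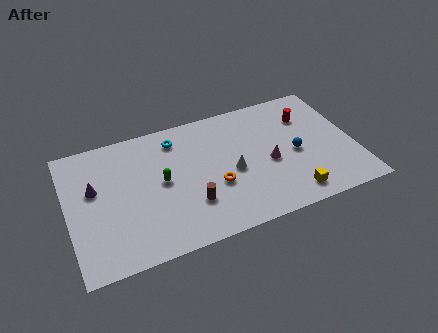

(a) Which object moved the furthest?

the blue sphere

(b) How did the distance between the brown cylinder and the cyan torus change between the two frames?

+1.9

Before: roughly 3.2 units apart; after: 5.1. That's 1.9 units further apart.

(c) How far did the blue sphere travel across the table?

3.3

The blue sphere moved from about (10.8, 2.3) to (13.4, 4.4), a distance of √(2.6² + 2.1²) ≈ 3.3.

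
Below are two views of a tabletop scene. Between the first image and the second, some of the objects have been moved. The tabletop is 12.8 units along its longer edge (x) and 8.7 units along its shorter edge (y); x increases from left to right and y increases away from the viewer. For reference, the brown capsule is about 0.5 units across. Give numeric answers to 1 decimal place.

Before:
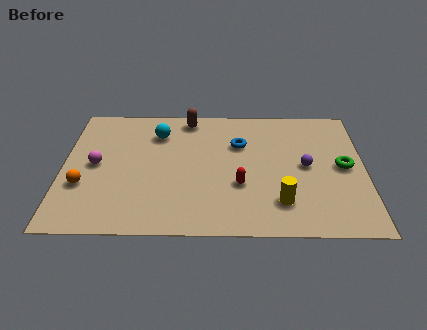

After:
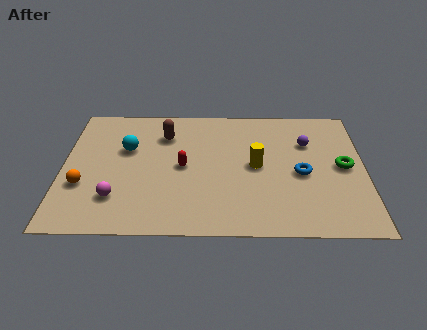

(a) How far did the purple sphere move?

1.6

The purple sphere moved from about (10.3, 4.4) to (10.4, 6.0), a distance of √(0.1² + 1.6²) ≈ 1.6.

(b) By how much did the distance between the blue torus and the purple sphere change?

-1.1

The distance was about 3.2 in the first image and 2.1 in the second, so they moved 1.1 units closer together.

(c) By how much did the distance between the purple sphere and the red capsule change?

+2.5

The distance was about 3.1 in the first image and 5.6 in the second, so they moved 2.5 units further apart.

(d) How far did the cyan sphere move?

1.7

The cyan sphere moved from about (4.0, 6.6) to (2.7, 5.5), a distance of √(1.3² + 1.1²) ≈ 1.7.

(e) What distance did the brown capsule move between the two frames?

1.6

The brown capsule moved from about (5.3, 7.7) to (4.3, 6.5), a distance of √(1.0² + 1.2²) ≈ 1.6.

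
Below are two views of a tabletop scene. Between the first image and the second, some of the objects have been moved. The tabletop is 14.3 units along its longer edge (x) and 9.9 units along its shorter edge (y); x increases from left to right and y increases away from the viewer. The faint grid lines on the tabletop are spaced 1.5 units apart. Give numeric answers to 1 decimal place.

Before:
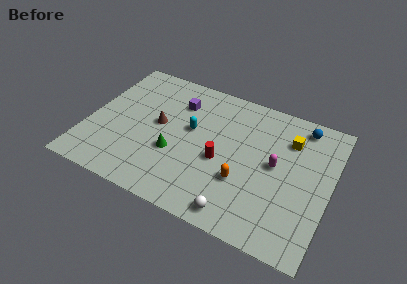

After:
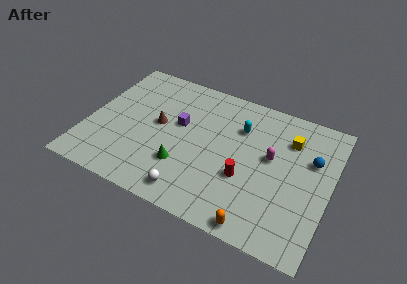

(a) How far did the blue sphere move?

2.3

The blue sphere was near (12.3, 8.6) before and (13.1, 6.4) after, so it travelled √(0.8² + 2.2²) ≈ 2.3 units.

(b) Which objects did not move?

the yellow cube and the brown cone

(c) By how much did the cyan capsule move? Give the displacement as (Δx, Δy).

(2.8, 1.3)

The cyan capsule started near (6.0, 5.7) and ended near (8.8, 7.0).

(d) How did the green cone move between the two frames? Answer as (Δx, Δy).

(0.6, -0.7)

From the two frames, the green cone sits at roughly (5.3, 3.6) before and (5.9, 2.9) after.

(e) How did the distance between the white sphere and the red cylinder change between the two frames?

+0.3

They were about 3.4 units apart before and 3.7 after — 0.3 units further apart.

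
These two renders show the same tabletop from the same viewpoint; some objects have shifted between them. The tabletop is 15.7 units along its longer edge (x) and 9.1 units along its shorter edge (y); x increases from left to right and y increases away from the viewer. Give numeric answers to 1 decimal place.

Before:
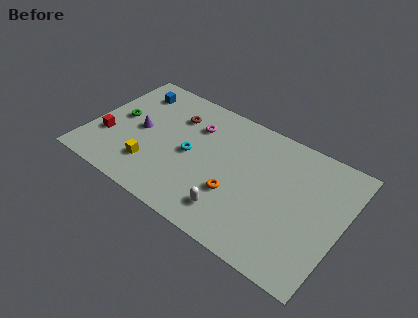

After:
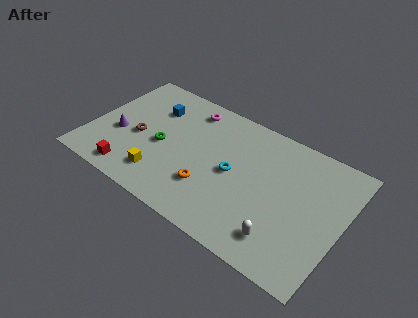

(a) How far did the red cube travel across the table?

2.6

The red cube was near (1.2, 3.0) before and (3.1, 1.2) after, so it travelled √(1.9² + 1.8²) ≈ 2.6 units.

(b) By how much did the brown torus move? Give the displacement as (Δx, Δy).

(-1.9, -2.7)

The brown torus started near (4.9, 6.7) and ended near (3.0, 4.0).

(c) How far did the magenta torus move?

1.3

From (6.2, 6.6) to (5.6, 7.7), the magenta torus covered √(0.6² + 1.1²) ≈ 1.3 units.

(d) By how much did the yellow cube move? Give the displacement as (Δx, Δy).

(0.7, -0.4)

The yellow cube was at about (4.2, 2.3) and moved to about (4.9, 1.9).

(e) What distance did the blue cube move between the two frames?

1.7

From (2.0, 7.3) to (3.5, 6.6), the blue cube covered √(1.5² + 0.7²) ≈ 1.7 units.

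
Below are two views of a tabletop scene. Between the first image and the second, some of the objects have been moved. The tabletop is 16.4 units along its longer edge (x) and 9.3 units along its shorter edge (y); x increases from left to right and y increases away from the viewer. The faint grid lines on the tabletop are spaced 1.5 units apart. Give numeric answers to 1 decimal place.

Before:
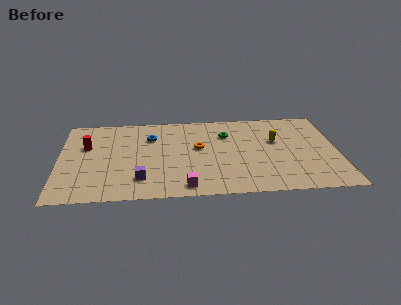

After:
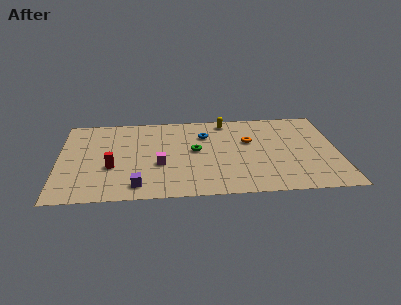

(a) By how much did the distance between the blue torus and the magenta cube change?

-1.8

They were about 5.9 units apart before and 4.1 after — 1.8 units closer together.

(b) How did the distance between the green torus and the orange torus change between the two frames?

+1.1

The distance was about 2.2 in the first image and 3.3 in the second, so they moved 1.1 units further apart.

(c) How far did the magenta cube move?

2.9

From (7.4, 1.1) to (5.9, 3.6), the magenta cube covered √(1.5² + 2.5²) ≈ 2.9 units.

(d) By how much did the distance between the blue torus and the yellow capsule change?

-5.5

Before: roughly 7.5 units apart; after: 2.0. That's 5.5 units closer together.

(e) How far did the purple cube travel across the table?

0.7

From (4.8, 2.1) to (4.6, 1.4), the purple cube covered √(0.2² + 0.7²) ≈ 0.7 units.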